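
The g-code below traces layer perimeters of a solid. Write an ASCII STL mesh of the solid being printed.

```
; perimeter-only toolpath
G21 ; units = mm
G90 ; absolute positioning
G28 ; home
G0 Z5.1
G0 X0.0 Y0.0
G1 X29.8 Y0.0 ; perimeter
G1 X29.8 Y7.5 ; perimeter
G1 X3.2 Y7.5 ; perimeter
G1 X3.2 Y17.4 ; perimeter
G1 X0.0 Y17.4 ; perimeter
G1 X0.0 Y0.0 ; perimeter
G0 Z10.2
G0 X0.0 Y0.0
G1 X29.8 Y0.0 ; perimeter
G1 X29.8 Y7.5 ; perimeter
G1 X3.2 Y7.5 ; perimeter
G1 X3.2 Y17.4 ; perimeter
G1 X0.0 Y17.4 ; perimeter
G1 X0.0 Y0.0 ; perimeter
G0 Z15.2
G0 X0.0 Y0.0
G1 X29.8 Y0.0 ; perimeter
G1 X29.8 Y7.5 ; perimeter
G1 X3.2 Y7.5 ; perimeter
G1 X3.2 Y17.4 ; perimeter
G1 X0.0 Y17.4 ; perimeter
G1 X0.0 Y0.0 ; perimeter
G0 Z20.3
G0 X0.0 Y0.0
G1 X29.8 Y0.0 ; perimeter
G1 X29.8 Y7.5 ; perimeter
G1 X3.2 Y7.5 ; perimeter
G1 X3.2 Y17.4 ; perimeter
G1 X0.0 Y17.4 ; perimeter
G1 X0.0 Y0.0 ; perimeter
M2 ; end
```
solid part
  facet normal 0.0000 0.0000 -1.0000
    outer loop
      vertex 29.8 7.5 0.0
      vertex 29.8 0.0 0.0
      vertex 0.0 0.0 0.0
    endloop
  endfacet
  facet normal 0.0000 0.0000 -1.0000
    outer loop
      vertex 3.2 7.5 0.0
      vertex 29.8 7.5 0.0
      vertex 0.0 0.0 0.0
    endloop
  endfacet
  facet normal 0.0000 0.0000 -1.0000
    outer loop
      vertex 3.2 17.4 0.0
      vertex 3.2 7.5 0.0
      vertex 0.0 0.0 0.0
    endloop
  endfacet
  facet normal 0.0000 0.0000 -1.0000
    outer loop
      vertex 0.0 17.4 0.0
      vertex 3.2 17.4 0.0
      vertex 0.0 0.0 0.0
    endloop
  endfacet
  facet normal 0.0000 0.0000 1.0000
    outer loop
      vertex 0.0 0.0 20.3
      vertex 29.8 0.0 20.3
      vertex 29.8 7.5 20.3
    endloop
  endfacet
  facet normal 0.0000 0.0000 1.0000
    outer loop
      vertex 0.0 0.0 20.3
      vertex 29.8 7.5 20.3
      vertex 3.2 7.5 20.3
    endloop
  endfacet
  facet normal 0.0000 0.0000 1.0000
    outer loop
      vertex 0.0 0.0 20.3
      vertex 3.2 7.5 20.3
      vertex 3.2 17.4 20.3
    endloop
  endfacet
  facet normal 0.0000 0.0000 1.0000
    outer loop
      vertex 0.0 0.0 20.3
      vertex 3.2 17.4 20.3
      vertex 0.0 17.4 20.3
    endloop
  endfacet
  facet normal 0.0000 -1.0000 0.0000
    outer loop
      vertex 0.0 0.0 0.0
      vertex 29.8 0.0 0.0
      vertex 29.8 0.0 20.3
    endloop
  endfacet
  facet normal 0.0000 -1.0000 0.0000
    outer loop
      vertex 0.0 0.0 0.0
      vertex 29.8 0.0 20.3
      vertex 0.0 0.0 20.3
    endloop
  endfacet
  facet normal 1.0000 0.0000 0.0000
    outer loop
      vertex 29.8 0.0 0.0
      vertex 29.8 7.5 0.0
      vertex 29.8 7.5 20.3
    endloop
  endfacet
  facet normal 1.0000 0.0000 0.0000
    outer loop
      vertex 29.8 0.0 0.0
      vertex 29.8 7.5 20.3
      vertex 29.8 0.0 20.3
    endloop
  endfacet
  facet normal 0.0000 1.0000 0.0000
    outer loop
      vertex 29.8 7.5 0.0
      vertex 3.2 7.5 0.0
      vertex 3.2 7.5 20.3
    endloop
  endfacet
  facet normal 0.0000 1.0000 0.0000
    outer loop
      vertex 29.8 7.5 0.0
      vertex 3.2 7.5 20.3
      vertex 29.8 7.5 20.3
    endloop
  endfacet
  facet normal 1.0000 0.0000 0.0000
    outer loop
      vertex 3.2 7.5 0.0
      vertex 3.2 17.4 0.0
      vertex 3.2 17.4 20.3
    endloop
  endfacet
  facet normal 1.0000 0.0000 0.0000
    outer loop
      vertex 3.2 7.5 0.0
      vertex 3.2 17.4 20.3
      vertex 3.2 7.5 20.3
    endloop
  endfacet
  facet normal 0.0000 1.0000 0.0000
    outer loop
      vertex 3.2 17.4 0.0
      vertex 0.0 17.4 0.0
      vertex 0.0 17.4 20.3
    endloop
  endfacet
  facet normal 0.0000 1.0000 0.0000
    outer loop
      vertex 3.2 17.4 0.0
      vertex 0.0 17.4 20.3
      vertex 3.2 17.4 20.3
    endloop
  endfacet
  facet normal -1.0000 0.0000 0.0000
    outer loop
      vertex 0.0 17.4 0.0
      vertex 0.0 0.0 0.0
      vertex 0.0 0.0 20.3
    endloop
  endfacet
  facet normal -1.0000 0.0000 0.0000
    outer loop
      vertex 0.0 17.4 0.0
      vertex 0.0 0.0 20.3
      vertex 0.0 17.4 20.3
    endloop
  endfacet
endsolid part

The G0 Z moves step by Δz≈5.1 mm. Every layer's G1 loop is the same polygon, so the solid is a straight extrusion of it from z=0 to z≈20.3. Closing with flat bottom and top caps and triangulating gives 20 facets — an L-shaped prism: outer 29.8 × 17.4 mm, arm thicknesses ≈ 7.5 mm (horizontal) and 3.2 mm (vertical), extruded 20.3 mm in z.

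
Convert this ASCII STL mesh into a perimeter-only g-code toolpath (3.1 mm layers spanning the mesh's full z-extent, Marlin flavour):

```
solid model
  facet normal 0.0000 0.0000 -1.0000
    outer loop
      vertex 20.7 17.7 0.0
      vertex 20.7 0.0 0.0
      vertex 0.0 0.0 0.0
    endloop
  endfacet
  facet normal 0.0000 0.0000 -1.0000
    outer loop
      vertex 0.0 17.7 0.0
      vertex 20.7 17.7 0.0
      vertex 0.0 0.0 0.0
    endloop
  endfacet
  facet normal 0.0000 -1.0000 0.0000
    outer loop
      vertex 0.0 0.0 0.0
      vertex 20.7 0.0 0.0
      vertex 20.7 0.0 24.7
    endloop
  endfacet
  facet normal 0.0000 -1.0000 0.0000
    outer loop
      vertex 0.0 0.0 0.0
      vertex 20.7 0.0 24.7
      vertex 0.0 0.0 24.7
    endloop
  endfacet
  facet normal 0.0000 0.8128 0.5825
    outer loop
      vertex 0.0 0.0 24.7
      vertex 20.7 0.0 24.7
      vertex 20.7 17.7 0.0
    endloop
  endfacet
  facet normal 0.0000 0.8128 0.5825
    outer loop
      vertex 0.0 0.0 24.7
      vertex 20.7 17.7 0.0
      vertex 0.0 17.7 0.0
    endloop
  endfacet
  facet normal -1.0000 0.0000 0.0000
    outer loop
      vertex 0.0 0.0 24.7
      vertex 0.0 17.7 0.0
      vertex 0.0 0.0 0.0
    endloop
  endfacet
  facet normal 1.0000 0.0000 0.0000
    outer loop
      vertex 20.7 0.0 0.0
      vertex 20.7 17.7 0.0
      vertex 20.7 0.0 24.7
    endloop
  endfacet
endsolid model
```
; perimeter-only toolpath
G21 ; units = mm
G90 ; absolute positioning
G28 ; home
; layer 1
G0 Z3.1
G0 X0.0 Y0.0
G1 X20.7 Y0.0
G1 X20.7 Y15.5
G1 X0.0 Y15.5
G1 X0.0 Y0.0
; layer 2
G0 Z6.2
G0 X0.0 Y0.0
G1 X20.7 Y0.0
G1 X20.7 Y13.3
G1 X0.0 Y13.3
G1 X0.0 Y0.0
; layer 3
G0 Z9.3
G0 X0.0 Y0.0
G1 X20.7 Y0.0
G1 X20.7 Y11.1
G1 X0.0 Y11.1
G1 X0.0 Y0.0
; layer 4
G0 Z12.3
G0 X0.0 Y0.0
G1 X20.7 Y0.0
G1 X20.7 Y8.8
G1 X0.0 Y8.8
G1 X0.0 Y0.0
; layer 5
G0 Z15.4
G0 X0.0 Y0.0
G1 X20.7 Y0.0
G1 X20.7 Y6.6
G1 X0.0 Y6.6
G1 X0.0 Y0.0
; layer 6
G0 Z18.5
G0 X0.0 Y0.0
G1 X20.7 Y0.0
G1 X20.7 Y4.4
G1 X0.0 Y4.4
G1 X0.0 Y0.0
; layer 7
G0 Z21.6
G0 X0.0 Y0.0
G1 X20.7 Y0.0
G1 X20.7 Y2.2
G1 X0.0 Y2.2
G1 X0.0 Y0.0
M2 ; end

The solid is a wedge (ramp): 20.7 × 17.7 mm base, rising to 24.7 mm along the y=0 edge and sloping linearly to z=0 at y=17.7. Slicing at Δz = 3.1 mm — 8 equal slices spanning the solid's height, so layer i sits at z = i·h/8 — gives 7 non-empty perimeters. Each is a 4-segment closed polygon; G0 lifts to the layer z and rapids to the start vertex, then G1 traces the edges. The cross-section shrinks linearly with z (the slice at the apex is degenerate and omitted).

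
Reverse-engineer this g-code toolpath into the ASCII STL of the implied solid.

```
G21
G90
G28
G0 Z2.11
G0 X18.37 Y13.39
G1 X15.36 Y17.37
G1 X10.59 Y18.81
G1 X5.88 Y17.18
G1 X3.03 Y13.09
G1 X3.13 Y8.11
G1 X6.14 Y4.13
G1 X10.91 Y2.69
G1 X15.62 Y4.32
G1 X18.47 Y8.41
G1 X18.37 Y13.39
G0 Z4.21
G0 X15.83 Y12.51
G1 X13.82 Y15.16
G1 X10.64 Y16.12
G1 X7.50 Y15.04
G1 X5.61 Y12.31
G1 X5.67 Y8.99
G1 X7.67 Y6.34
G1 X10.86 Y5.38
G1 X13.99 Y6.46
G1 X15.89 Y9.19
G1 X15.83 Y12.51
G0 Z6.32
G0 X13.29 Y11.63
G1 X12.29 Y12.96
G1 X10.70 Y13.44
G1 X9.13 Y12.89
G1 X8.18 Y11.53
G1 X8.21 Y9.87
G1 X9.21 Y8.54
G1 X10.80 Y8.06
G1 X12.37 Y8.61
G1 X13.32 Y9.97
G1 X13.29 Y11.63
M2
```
solid part
  facet normal 0.0000 0.0000 -1.0000
    outer loop
      vertex 10.54 21.50 0.00
      vertex 16.90 19.57 0.00
      vertex 20.91 14.27 0.00
    endloop
  endfacet
  facet normal 0.0000 0.0000 -1.0000
    outer loop
      vertex 4.26 19.32 0.00
      vertex 10.54 21.50 0.00
      vertex 20.91 14.27 0.00
    endloop
  endfacet
  facet normal 0.0000 0.0000 -1.0000
    outer loop
      vertex 0.46 13.87 0.00
      vertex 4.26 19.32 0.00
      vertex 20.91 14.27 0.00
    endloop
  endfacet
  facet normal 0.0000 0.0000 -1.0000
    outer loop
      vertex 0.59 7.23 0.00
      vertex 0.46 13.87 0.00
      vertex 20.91 14.27 0.00
    endloop
  endfacet
  facet normal 0.0000 0.0000 -1.0000
    outer loop
      vertex 4.60 1.93 0.00
      vertex 0.59 7.23 0.00
      vertex 20.91 14.27 0.00
    endloop
  endfacet
  facet normal 0.0000 0.0000 -1.0000
    outer loop
      vertex 10.96 0.00 0.00
      vertex 4.60 1.93 0.00
      vertex 20.91 14.27 0.00
    endloop
  endfacet
  facet normal 0.0000 0.0000 -1.0000
    outer loop
      vertex 17.24 2.18 0.00
      vertex 10.96 0.00 0.00
      vertex 20.91 14.27 0.00
    endloop
  endfacet
  facet normal 0.0000 0.0000 -1.0000
    outer loop
      vertex 21.04 7.63 0.00
      vertex 17.24 2.18 0.00
      vertex 20.91 14.27 0.00
    endloop
  endfacet
  facet normal 0.5073 0.3838 0.7716
    outer loop
      vertex 20.91 14.27 0.00
      vertex 16.90 19.57 0.00
      vertex 10.75 10.75 8.43
    endloop
  endfacet
  facet normal 0.1847 0.6087 0.7716
    outer loop
      vertex 16.90 19.57 0.00
      vertex 10.54 21.50 0.00
      vertex 10.75 10.75 8.43
    endloop
  endfacet
  facet normal -0.2086 0.6010 0.7716
    outer loop
      vertex 10.54 21.50 0.00
      vertex 4.26 19.32 0.00
      vertex 10.75 10.75 8.43
    endloop
  endfacet
  facet normal -0.5218 0.3638 0.7716
    outer loop
      vertex 4.26 19.32 0.00
      vertex 0.46 13.87 0.00
      vertex 10.75 10.75 8.43
    endloop
  endfacet
  facet normal -0.6359 -0.0125 0.7716
    outer loop
      vertex 0.46 13.87 0.00
      vertex 0.59 7.23 0.00
      vertex 10.75 10.75 8.43
    endloop
  endfacet
  facet normal -0.5073 -0.3838 0.7716
    outer loop
      vertex 0.59 7.23 0.00
      vertex 4.60 1.93 0.00
      vertex 10.75 10.75 8.43
    endloop
  endfacet
  facet normal -0.1847 -0.6087 0.7716
    outer loop
      vertex 4.60 1.93 0.00
      vertex 10.96 0.00 0.00
      vertex 10.75 10.75 8.43
    endloop
  endfacet
  facet normal 0.2086 -0.6010 0.7716
    outer loop
      vertex 10.96 0.00 0.00
      vertex 17.24 2.18 0.00
      vertex 10.75 10.75 8.43
    endloop
  endfacet
  facet normal 0.5218 -0.3638 0.7716
    outer loop
      vertex 17.24 2.18 0.00
      vertex 21.04 7.63 0.00
      vertex 10.75 10.75 8.43
    endloop
  endfacet
  facet normal 0.6359 0.0125 0.7716
    outer loop
      vertex 21.04 7.63 0.00
      vertex 20.91 14.27 0.00
      vertex 10.75 10.75 8.43
    endloop
  endfacet
endsolid part

The G0 Z moves step by Δz≈2.11 mm. The G1 loops shrink linearly with z, so the solid tapers from its base footprint up to z≈8.43. Closing with a flat bottom cap and the tapered top and triangulating gives 18 facets — a regular 10-sided pyramid, base circumscribed radius ≈ 10.8 mm, apex at z ≈ 8.43 mm.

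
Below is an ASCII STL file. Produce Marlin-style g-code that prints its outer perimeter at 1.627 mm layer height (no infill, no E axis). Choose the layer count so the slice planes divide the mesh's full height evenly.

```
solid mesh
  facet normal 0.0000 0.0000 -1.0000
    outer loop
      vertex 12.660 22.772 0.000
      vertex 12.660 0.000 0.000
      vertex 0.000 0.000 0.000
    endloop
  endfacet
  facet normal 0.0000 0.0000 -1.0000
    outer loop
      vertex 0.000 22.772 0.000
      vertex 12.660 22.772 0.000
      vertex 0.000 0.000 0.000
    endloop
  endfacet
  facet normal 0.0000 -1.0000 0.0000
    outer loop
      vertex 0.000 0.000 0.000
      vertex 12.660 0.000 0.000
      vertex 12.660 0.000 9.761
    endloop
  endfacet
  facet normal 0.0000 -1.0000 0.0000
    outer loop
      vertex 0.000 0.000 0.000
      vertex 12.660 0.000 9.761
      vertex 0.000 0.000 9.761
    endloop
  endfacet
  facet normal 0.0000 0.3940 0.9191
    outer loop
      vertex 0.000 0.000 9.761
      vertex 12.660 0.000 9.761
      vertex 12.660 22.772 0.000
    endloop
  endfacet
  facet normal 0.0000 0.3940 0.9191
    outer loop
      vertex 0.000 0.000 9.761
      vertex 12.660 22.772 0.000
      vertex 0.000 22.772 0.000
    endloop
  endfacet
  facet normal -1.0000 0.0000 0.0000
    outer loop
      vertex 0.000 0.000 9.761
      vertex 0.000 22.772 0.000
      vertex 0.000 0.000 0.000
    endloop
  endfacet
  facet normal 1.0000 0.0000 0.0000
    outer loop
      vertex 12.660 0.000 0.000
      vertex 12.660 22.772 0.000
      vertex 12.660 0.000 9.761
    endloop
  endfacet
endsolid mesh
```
; perimeter-only toolpath
G21 ; units = mm
G90 ; absolute positioning
G28 ; home
; layer 1
G0 Z1.627
G0 X0.000 Y0.000
G1 X12.660 Y0.000
G1 X12.660 Y18.977
G1 X0.000 Y18.977
G1 X0.000 Y0.000
; layer 2
G0 Z3.254
G0 X0.000 Y0.000
G1 X12.660 Y0.000
G1 X12.660 Y15.181
G1 X0.000 Y15.181
G1 X0.000 Y0.000
; layer 3
G0 Z4.880
G0 X0.000 Y0.000
G1 X12.660 Y0.000
G1 X12.660 Y11.386
G1 X0.000 Y11.386
G1 X0.000 Y0.000
; layer 4
G0 Z6.507
G0 X0.000 Y0.000
G1 X12.660 Y0.000
G1 X12.660 Y7.591
G1 X0.000 Y7.591
G1 X0.000 Y0.000
; layer 5
G0 Z8.134
G0 X0.000 Y0.000
G1 X12.660 Y0.000
G1 X12.660 Y3.795
G1 X0.000 Y3.795
G1 X0.000 Y0.000
M2 ; end

The solid is a wedge (ramp): 12.7 × 22.8 mm base, rising to 9.76 mm along the y=0 edge and sloping linearly to z=0 at y=22.8. Slicing at Δz = 1.627 mm — 6 equal slices spanning the solid's height, so layer i sits at z = i·h/6 — gives 5 non-empty perimeters. Each is a 4-segment closed polygon; G0 lifts to the layer z and rapids to the start vertex, then G1 traces the edges. The cross-section shrinks linearly with z (the slice at the apex is degenerate and omitted).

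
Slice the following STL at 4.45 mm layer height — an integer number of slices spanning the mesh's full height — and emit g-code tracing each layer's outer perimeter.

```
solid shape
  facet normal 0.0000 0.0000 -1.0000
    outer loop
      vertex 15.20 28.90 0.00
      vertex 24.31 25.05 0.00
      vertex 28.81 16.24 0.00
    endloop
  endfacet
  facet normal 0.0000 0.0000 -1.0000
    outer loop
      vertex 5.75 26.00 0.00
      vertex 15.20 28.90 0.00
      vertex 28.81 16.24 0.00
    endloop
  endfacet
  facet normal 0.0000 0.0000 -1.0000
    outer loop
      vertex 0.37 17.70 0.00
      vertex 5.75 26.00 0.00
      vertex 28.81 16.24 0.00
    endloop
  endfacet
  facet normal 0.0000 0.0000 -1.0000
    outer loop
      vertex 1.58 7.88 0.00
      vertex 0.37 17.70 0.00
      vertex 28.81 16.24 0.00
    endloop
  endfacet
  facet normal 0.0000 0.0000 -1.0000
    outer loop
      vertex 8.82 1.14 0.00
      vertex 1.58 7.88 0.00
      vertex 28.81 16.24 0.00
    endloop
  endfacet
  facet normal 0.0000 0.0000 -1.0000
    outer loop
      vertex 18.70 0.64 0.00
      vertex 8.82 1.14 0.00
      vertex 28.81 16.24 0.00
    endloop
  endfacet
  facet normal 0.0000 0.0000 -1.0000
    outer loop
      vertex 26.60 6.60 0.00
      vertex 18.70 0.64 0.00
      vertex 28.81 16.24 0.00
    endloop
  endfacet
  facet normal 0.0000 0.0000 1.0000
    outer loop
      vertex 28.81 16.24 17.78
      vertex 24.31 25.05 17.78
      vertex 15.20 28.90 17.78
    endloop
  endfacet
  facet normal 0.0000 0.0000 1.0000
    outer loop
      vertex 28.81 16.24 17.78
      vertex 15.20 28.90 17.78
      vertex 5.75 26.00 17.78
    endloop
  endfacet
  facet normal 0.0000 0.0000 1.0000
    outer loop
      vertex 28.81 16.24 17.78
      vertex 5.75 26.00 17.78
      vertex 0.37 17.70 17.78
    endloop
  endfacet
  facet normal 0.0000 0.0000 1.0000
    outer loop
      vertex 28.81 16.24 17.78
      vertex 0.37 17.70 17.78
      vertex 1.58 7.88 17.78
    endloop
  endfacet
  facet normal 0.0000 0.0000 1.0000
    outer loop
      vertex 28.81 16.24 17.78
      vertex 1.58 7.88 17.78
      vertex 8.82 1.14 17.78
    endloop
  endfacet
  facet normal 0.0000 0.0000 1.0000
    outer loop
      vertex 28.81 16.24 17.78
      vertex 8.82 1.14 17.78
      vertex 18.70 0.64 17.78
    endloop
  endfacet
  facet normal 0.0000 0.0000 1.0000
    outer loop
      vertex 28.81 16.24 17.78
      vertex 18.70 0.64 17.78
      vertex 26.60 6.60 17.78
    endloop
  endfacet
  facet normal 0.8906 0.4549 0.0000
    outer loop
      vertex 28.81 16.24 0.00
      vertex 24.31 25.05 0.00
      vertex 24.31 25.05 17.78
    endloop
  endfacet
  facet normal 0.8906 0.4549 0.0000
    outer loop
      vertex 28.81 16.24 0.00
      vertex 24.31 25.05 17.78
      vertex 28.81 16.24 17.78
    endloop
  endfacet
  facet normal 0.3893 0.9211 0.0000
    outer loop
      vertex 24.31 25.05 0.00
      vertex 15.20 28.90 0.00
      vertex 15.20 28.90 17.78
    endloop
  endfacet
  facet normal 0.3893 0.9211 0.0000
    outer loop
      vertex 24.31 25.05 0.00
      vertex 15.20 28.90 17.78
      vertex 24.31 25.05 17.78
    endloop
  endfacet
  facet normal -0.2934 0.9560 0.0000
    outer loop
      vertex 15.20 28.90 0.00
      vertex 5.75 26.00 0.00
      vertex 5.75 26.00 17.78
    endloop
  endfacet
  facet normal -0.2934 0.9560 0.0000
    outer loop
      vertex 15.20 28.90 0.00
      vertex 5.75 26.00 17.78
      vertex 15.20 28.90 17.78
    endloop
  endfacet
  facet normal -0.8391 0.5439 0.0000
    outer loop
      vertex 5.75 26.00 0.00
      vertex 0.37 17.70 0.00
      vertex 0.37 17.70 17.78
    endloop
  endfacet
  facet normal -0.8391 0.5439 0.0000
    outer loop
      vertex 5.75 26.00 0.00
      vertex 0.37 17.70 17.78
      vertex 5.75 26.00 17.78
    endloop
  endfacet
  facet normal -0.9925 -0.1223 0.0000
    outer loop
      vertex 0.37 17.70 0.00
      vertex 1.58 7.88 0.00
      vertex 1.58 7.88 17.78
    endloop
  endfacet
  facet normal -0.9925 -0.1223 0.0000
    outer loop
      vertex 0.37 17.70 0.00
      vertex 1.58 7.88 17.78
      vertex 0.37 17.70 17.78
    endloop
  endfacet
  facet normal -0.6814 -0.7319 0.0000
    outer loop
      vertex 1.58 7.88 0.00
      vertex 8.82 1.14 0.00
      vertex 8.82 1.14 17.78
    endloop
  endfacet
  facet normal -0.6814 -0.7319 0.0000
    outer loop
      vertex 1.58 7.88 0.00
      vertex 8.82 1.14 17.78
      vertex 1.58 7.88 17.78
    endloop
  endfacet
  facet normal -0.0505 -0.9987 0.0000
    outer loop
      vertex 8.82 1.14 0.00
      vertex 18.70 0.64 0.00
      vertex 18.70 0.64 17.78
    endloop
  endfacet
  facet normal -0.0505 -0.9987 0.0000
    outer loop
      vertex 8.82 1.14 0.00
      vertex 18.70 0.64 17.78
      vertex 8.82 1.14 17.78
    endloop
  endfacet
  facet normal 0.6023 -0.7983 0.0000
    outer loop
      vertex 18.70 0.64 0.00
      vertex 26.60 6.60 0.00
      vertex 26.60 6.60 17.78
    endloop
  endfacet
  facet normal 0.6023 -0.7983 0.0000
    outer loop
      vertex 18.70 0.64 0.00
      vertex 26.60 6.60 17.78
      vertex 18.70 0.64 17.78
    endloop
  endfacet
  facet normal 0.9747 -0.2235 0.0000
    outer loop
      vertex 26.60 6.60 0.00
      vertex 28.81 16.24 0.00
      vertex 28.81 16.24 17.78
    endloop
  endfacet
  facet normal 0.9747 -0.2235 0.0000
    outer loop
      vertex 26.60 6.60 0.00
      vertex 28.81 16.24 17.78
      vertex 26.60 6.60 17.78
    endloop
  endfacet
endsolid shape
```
; perimeter-only toolpath
G21 ; units = mm
G90 ; absolute positioning
G28 ; home
; layer 1
G0 Z4.45
G0 X28.81 Y16.24
G1 X24.31 Y25.05
G1 X15.20 Y28.90
G1 X5.75 Y26.00
G1 X0.37 Y17.70
G1 X1.58 Y7.88
G1 X8.82 Y1.14
G1 X18.70 Y0.64
G1 X26.60 Y6.60
G1 X28.81 Y16.24
; layer 2
G0 Z8.89
G0 X28.81 Y16.24
G1 X24.31 Y25.05
G1 X15.20 Y28.90
G1 X5.75 Y26.00
G1 X0.37 Y17.70
G1 X1.58 Y7.88
G1 X8.82 Y1.14
G1 X18.70 Y0.64
G1 X26.60 Y6.60
G1 X28.81 Y16.24
; layer 3
G0 Z13.34
G0 X28.81 Y16.24
G1 X24.31 Y25.05
G1 X15.20 Y28.90
G1 X5.75 Y26.00
G1 X0.37 Y17.70
G1 X1.58 Y7.88
G1 X8.82 Y1.14
G1 X18.70 Y0.64
G1 X26.60 Y6.60
G1 X28.81 Y16.24
; layer 4
G0 Z17.78
G0 X28.81 Y16.24
G1 X24.31 Y25.05
G1 X15.20 Y28.90
G1 X5.75 Y26.00
G1 X0.37 Y17.70
G1 X1.58 Y7.88
G1 X8.82 Y1.14
G1 X18.70 Y0.64
G1 X26.60 Y6.60
G1 X28.81 Y16.24
M2 ; end

The solid is a regular 9-sided prism (a cylinder approximated with 9 flat sides), circumscribed radius ≈ 14.5 mm, height ≈ 17.8 mm. Slicing at Δz = 4.45 mm — 4 equal slices spanning the solid's height, so layer i sits at z = i·h/4 — gives 4 non-empty perimeters. Each is a 9-segment closed polygon; G0 lifts to the layer z and rapids to the start vertex, then G1 traces the edges.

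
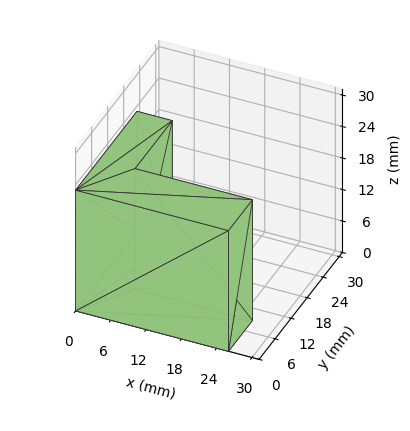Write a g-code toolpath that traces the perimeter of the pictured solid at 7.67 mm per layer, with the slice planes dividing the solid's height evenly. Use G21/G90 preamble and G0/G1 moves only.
Reading the render: the shape is an L-shaped prism: outer 26 × 23 mm, arm thicknesses ≈ 9 mm (horizontal) and 6 mm (vertical), extruded 23 mm in z (dimensions read to the nearest mm from the axis ticks). For the g-code, the solid's height is divided into equal slices at the stated Δz and each level perimeter traced with G1 moves after a G0 lift.

; perimeter-only toolpath
G21 ; units = mm
G90 ; absolute positioning
G28 ; home
; layer 1
G0 Z7.67
G0 X0.00 Y0.00
G1 X26.00 Y0.00
G1 X26.00 Y9.00
G1 X6.00 Y9.00
G1 X6.00 Y23.00
G1 X0.00 Y23.00
G1 X0.00 Y0.00
; layer 2
G0 Z15.33
G0 X0.00 Y0.00
G1 X26.00 Y0.00
G1 X26.00 Y9.00
G1 X6.00 Y9.00
G1 X6.00 Y23.00
G1 X0.00 Y23.00
G1 X0.00 Y0.00
; layer 3
G0 Z23.00
G0 X0.00 Y0.00
G1 X26.00 Y0.00
G1 X26.00 Y9.00
G1 X6.00 Y9.00
G1 X6.00 Y23.00
G1 X0.00 Y23.00
G1 X0.00 Y0.00
M2 ; end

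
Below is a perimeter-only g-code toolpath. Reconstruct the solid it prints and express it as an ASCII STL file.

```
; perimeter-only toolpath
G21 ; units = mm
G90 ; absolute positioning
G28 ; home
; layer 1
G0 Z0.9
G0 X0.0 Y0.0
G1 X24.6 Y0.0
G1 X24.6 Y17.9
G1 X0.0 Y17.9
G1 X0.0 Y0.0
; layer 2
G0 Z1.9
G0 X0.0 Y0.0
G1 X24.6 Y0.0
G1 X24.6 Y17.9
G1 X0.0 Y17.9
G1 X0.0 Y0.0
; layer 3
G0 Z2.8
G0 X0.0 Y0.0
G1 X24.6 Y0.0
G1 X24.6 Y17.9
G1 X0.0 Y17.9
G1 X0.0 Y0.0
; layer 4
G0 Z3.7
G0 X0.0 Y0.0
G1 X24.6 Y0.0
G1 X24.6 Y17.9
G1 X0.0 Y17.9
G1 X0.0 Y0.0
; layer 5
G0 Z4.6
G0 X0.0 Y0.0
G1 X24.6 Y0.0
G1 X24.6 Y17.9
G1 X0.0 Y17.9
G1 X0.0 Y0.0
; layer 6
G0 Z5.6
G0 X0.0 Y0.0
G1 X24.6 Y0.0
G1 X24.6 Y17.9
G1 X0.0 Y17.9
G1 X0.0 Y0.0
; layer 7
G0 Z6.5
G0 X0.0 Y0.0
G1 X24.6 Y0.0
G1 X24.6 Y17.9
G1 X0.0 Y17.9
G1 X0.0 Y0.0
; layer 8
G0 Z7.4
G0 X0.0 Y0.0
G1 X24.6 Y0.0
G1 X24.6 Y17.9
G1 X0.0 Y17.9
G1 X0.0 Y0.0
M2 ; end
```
solid part
  facet normal 0.0000 0.0000 -1.0000
    outer loop
      vertex 24.6 17.9 0.0
      vertex 24.6 0.0 0.0
      vertex 0.0 0.0 0.0
    endloop
  endfacet
  facet normal 0.0000 0.0000 -1.0000
    outer loop
      vertex 0.0 17.9 0.0
      vertex 24.6 17.9 0.0
      vertex 0.0 0.0 0.0
    endloop
  endfacet
  facet normal 0.0000 0.0000 1.0000
    outer loop
      vertex 0.0 0.0 7.4
      vertex 24.6 0.0 7.4
      vertex 24.6 17.9 7.4
    endloop
  endfacet
  facet normal 0.0000 0.0000 1.0000
    outer loop
      vertex 0.0 0.0 7.4
      vertex 24.6 17.9 7.4
      vertex 0.0 17.9 7.4
    endloop
  endfacet
  facet normal 0.0000 -1.0000 0.0000
    outer loop
      vertex 0.0 0.0 0.0
      vertex 24.6 0.0 0.0
      vertex 24.6 0.0 7.4
    endloop
  endfacet
  facet normal 0.0000 -1.0000 0.0000
    outer loop
      vertex 0.0 0.0 0.0
      vertex 24.6 0.0 7.4
      vertex 0.0 0.0 7.4
    endloop
  endfacet
  facet normal 0.0000 1.0000 0.0000
    outer loop
      vertex 24.6 17.9 7.4
      vertex 24.6 17.9 0.0
      vertex 0.0 17.9 0.0
    endloop
  endfacet
  facet normal 0.0000 1.0000 0.0000
    outer loop
      vertex 0.0 17.9 7.4
      vertex 24.6 17.9 7.4
      vertex 0.0 17.9 0.0
    endloop
  endfacet
  facet normal -1.0000 0.0000 0.0000
    outer loop
      vertex 0.0 17.9 7.4
      vertex 0.0 17.9 0.0
      vertex 0.0 0.0 0.0
    endloop
  endfacet
  facet normal -1.0000 0.0000 0.0000
    outer loop
      vertex 0.0 0.0 7.4
      vertex 0.0 17.9 7.4
      vertex 0.0 0.0 0.0
    endloop
  endfacet
  facet normal 1.0000 0.0000 0.0000
    outer loop
      vertex 24.6 0.0 0.0
      vertex 24.6 17.9 0.0
      vertex 24.6 17.9 7.4
    endloop
  endfacet
  facet normal 1.0000 0.0000 0.0000
    outer loop
      vertex 24.6 0.0 0.0
      vertex 24.6 17.9 7.4
      vertex 24.6 0.0 7.4
    endloop
  endfacet
endsolid part

The G0 Z moves step by Δz≈0.9 mm. Every layer's G1 loop is the same polygon, so the solid is a straight extrusion of it from z=0 to z≈7.4. Closing with flat bottom and top caps and triangulating gives 12 facets — a rectangular box, roughly 24.6 × 17.9 mm footprint and 7.4 mm tall.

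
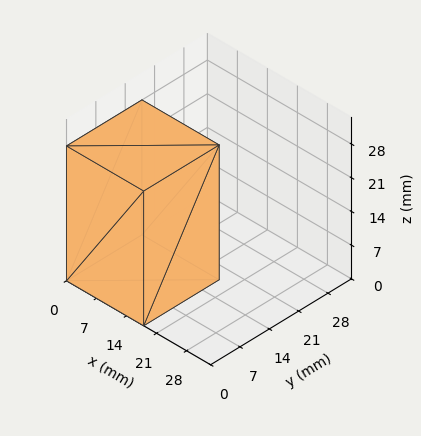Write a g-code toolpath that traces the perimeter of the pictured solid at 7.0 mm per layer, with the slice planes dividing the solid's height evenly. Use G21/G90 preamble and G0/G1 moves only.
Reading the render: the shape is a rectangular box, roughly 18 × 18 mm footprint and 28 mm tall (dimensions read to the nearest mm from the axis ticks). For the g-code, the solid's height is divided into equal slices at the stated Δz and each level perimeter traced with G1 moves after a G0 lift.

; perimeter-only toolpath
G21 ; units = mm
G90 ; absolute positioning
G28 ; home
; layer 1
G0 Z7.0
G0 X0.0 Y0.0
G1 X18.0 Y0.0
G1 X18.0 Y18.0
G1 X0.0 Y18.0
G1 X0.0 Y0.0
; layer 2
G0 Z14.0
G0 X0.0 Y0.0
G1 X18.0 Y0.0
G1 X18.0 Y18.0
G1 X0.0 Y18.0
G1 X0.0 Y0.0
; layer 3
G0 Z21.0
G0 X0.0 Y0.0
G1 X18.0 Y0.0
G1 X18.0 Y18.0
G1 X0.0 Y18.0
G1 X0.0 Y0.0
; layer 4
G0 Z28.0
G0 X0.0 Y0.0
G1 X18.0 Y0.0
G1 X18.0 Y18.0
G1 X0.0 Y18.0
G1 X0.0 Y0.0
M2 ; end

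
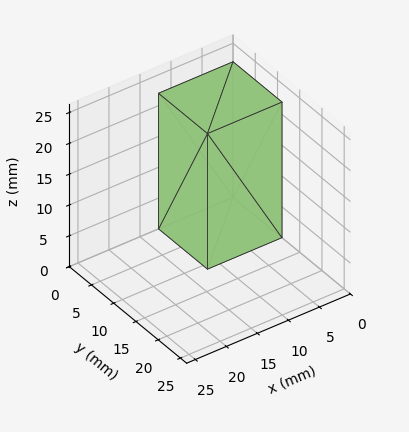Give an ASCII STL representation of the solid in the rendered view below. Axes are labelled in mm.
Reading the render: the shape is a rectangular box, roughly 12 × 11 mm footprint and 22 mm tall (dimensions read to the nearest mm from the axis ticks). For the STL, each face is triangulated and given an outward normal.

solid part
  facet normal 0.0000 0.0000 -1.0000
    outer loop
      vertex 12.0 11.0 0.0
      vertex 12.0 0.0 0.0
      vertex 0.0 0.0 0.0
    endloop
  endfacet
  facet normal 0.0000 0.0000 -1.0000
    outer loop
      vertex 0.0 11.0 0.0
      vertex 12.0 11.0 0.0
      vertex 0.0 0.0 0.0
    endloop
  endfacet
  facet normal 0.0000 0.0000 1.0000
    outer loop
      vertex 0.0 0.0 22.0
      vertex 12.0 0.0 22.0
      vertex 12.0 11.0 22.0
    endloop
  endfacet
  facet normal 0.0000 0.0000 1.0000
    outer loop
      vertex 0.0 0.0 22.0
      vertex 12.0 11.0 22.0
      vertex 0.0 11.0 22.0
    endloop
  endfacet
  facet normal 0.0000 -1.0000 0.0000
    outer loop
      vertex 0.0 0.0 0.0
      vertex 12.0 0.0 0.0
      vertex 12.0 0.0 22.0
    endloop
  endfacet
  facet normal 0.0000 -1.0000 0.0000
    outer loop
      vertex 0.0 0.0 0.0
      vertex 12.0 0.0 22.0
      vertex 0.0 0.0 22.0
    endloop
  endfacet
  facet normal 0.0000 1.0000 0.0000
    outer loop
      vertex 12.0 11.0 22.0
      vertex 12.0 11.0 0.0
      vertex 0.0 11.0 0.0
    endloop
  endfacet
  facet normal 0.0000 1.0000 0.0000
    outer loop
      vertex 0.0 11.0 22.0
      vertex 12.0 11.0 22.0
      vertex 0.0 11.0 0.0
    endloop
  endfacet
  facet normal -1.0000 0.0000 0.0000
    outer loop
      vertex 0.0 11.0 22.0
      vertex 0.0 11.0 0.0
      vertex 0.0 0.0 0.0
    endloop
  endfacet
  facet normal -1.0000 0.0000 0.0000
    outer loop
      vertex 0.0 0.0 22.0
      vertex 0.0 11.0 22.0
      vertex 0.0 0.0 0.0
    endloop
  endfacet
  facet normal 1.0000 0.0000 0.0000
    outer loop
      vertex 12.0 0.0 0.0
      vertex 12.0 11.0 0.0
      vertex 12.0 11.0 22.0
    endloop
  endfacet
  facet normal 1.0000 0.0000 0.0000
    outer loop
      vertex 12.0 0.0 0.0
      vertex 12.0 11.0 22.0
      vertex 12.0 0.0 22.0
    endloop
  endfacet
endsolid part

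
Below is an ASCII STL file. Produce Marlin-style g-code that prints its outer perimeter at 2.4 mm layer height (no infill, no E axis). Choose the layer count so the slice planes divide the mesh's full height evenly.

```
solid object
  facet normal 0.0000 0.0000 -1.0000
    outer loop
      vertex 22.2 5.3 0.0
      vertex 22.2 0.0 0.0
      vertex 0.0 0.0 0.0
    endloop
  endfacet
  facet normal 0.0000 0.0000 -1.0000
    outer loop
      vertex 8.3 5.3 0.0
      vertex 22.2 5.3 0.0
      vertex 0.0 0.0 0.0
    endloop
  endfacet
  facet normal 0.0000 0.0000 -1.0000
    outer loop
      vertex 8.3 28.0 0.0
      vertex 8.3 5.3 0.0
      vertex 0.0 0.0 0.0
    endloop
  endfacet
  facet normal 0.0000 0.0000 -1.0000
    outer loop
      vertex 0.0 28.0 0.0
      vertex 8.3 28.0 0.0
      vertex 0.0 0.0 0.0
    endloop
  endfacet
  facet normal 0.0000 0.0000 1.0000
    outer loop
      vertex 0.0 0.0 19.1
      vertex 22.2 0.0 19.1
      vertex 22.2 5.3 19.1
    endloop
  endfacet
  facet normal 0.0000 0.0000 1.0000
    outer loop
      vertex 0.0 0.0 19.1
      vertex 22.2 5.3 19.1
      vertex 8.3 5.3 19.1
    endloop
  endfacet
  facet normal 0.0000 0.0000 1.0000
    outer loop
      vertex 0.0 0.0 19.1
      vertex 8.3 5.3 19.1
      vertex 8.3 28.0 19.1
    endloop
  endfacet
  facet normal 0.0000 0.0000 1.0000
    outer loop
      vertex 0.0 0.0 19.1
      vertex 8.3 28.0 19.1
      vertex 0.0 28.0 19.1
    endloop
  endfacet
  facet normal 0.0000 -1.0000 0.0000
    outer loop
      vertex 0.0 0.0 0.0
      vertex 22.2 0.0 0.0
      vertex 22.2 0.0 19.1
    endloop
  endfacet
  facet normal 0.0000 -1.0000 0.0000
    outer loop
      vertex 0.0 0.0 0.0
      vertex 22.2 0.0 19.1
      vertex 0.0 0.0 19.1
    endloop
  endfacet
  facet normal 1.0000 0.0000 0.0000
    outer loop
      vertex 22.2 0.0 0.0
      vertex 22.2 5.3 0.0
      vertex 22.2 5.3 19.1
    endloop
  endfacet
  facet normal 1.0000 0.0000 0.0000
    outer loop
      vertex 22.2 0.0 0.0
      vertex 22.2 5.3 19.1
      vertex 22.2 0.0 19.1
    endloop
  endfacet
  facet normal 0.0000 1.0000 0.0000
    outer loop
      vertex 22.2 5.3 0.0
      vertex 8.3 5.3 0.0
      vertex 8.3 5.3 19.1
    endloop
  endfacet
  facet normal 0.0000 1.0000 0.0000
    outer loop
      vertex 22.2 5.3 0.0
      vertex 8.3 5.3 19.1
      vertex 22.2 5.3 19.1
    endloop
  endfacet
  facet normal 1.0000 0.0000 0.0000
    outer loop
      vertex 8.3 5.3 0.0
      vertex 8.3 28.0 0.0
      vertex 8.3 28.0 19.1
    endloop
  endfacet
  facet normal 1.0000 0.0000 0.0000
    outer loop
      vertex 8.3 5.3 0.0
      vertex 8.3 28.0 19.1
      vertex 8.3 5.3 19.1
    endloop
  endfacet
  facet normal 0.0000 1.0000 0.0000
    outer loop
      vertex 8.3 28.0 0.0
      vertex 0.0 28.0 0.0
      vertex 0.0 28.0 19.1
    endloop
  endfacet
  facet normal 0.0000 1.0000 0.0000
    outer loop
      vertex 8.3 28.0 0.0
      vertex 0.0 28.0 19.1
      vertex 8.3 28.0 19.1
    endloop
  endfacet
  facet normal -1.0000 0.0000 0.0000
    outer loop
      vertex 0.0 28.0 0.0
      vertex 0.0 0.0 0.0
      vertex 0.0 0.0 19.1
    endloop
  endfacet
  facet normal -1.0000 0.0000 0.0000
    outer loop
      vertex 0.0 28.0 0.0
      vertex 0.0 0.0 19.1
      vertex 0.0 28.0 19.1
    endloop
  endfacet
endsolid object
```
; perimeter-only toolpath
G21 ; units = mm
G90 ; absolute positioning
G28 ; home
; layer 1
G0 Z2.4
G0 X0.0 Y0.0
G1 X22.2 Y0.0
G1 X22.2 Y5.3
G1 X8.3 Y5.3
G1 X8.3 Y28.0
G1 X0.0 Y28.0
G1 X0.0 Y0.0
; layer 2
G0 Z4.8
G0 X0.0 Y0.0
G1 X22.2 Y0.0
G1 X22.2 Y5.3
G1 X8.3 Y5.3
G1 X8.3 Y28.0
G1 X0.0 Y28.0
G1 X0.0 Y0.0
; layer 3
G0 Z7.2
G0 X0.0 Y0.0
G1 X22.2 Y0.0
G1 X22.2 Y5.3
G1 X8.3 Y5.3
G1 X8.3 Y28.0
G1 X0.0 Y28.0
G1 X0.0 Y0.0
; layer 4
G0 Z9.6
G0 X0.0 Y0.0
G1 X22.2 Y0.0
G1 X22.2 Y5.3
G1 X8.3 Y5.3
G1 X8.3 Y28.0
G1 X0.0 Y28.0
G1 X0.0 Y0.0
; layer 5
G0 Z11.9
G0 X0.0 Y0.0
G1 X22.2 Y0.0
G1 X22.2 Y5.3
G1 X8.3 Y5.3
G1 X8.3 Y28.0
G1 X0.0 Y28.0
G1 X0.0 Y0.0
; layer 6
G0 Z14.3
G0 X0.0 Y0.0
G1 X22.2 Y0.0
G1 X22.2 Y5.3
G1 X8.3 Y5.3
G1 X8.3 Y28.0
G1 X0.0 Y28.0
G1 X0.0 Y0.0
; layer 7
G0 Z16.7
G0 X0.0 Y0.0
G1 X22.2 Y0.0
G1 X22.2 Y5.3
G1 X8.3 Y5.3
G1 X8.3 Y28.0
G1 X0.0 Y28.0
G1 X0.0 Y0.0
; layer 8
G0 Z19.1
G0 X0.0 Y0.0
G1 X22.2 Y0.0
G1 X22.2 Y5.3
G1 X8.3 Y5.3
G1 X8.3 Y28.0
G1 X0.0 Y28.0
G1 X0.0 Y0.0
M2 ; end

The solid is an L-shaped prism: outer 22.2 × 28 mm, arm thicknesses ≈ 5.3 mm (horizontal) and 8.3 mm (vertical), extruded 19.1 mm in z. Slicing at Δz = 2.4 mm — 8 equal slices spanning the solid's height, so layer i sits at z = i·h/8 — gives 8 non-empty perimeters. Each is a 6-segment closed polygon; G0 lifts to the layer z and rapids to the start vertex, then G1 traces the edges.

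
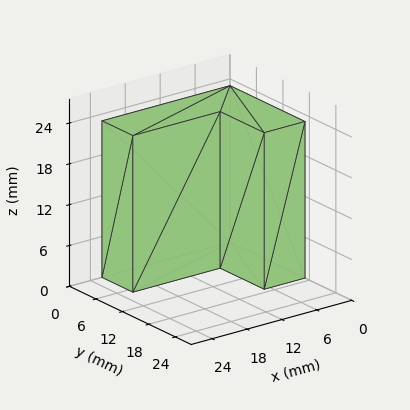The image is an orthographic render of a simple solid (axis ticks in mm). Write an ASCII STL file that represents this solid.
Reading the render: the shape is an L-shaped prism: outer 22 × 17 mm, arm thicknesses ≈ 7 mm (horizontal) and 7 mm (vertical), extruded 23 mm in z (dimensions read to the nearest mm from the axis ticks). For the STL, each face is triangulated and given an outward normal.

solid part
  facet normal 0.0000 0.0000 -1.0000
    outer loop
      vertex 22.0 7.0 0.0
      vertex 22.0 0.0 0.0
      vertex 0.0 0.0 0.0
    endloop
  endfacet
  facet normal 0.0000 0.0000 -1.0000
    outer loop
      vertex 7.0 7.0 0.0
      vertex 22.0 7.0 0.0
      vertex 0.0 0.0 0.0
    endloop
  endfacet
  facet normal 0.0000 0.0000 -1.0000
    outer loop
      vertex 7.0 17.0 0.0
      vertex 7.0 7.0 0.0
      vertex 0.0 0.0 0.0
    endloop
  endfacet
  facet normal 0.0000 0.0000 -1.0000
    outer loop
      vertex 0.0 17.0 0.0
      vertex 7.0 17.0 0.0
      vertex 0.0 0.0 0.0
    endloop
  endfacet
  facet normal 0.0000 0.0000 1.0000
    outer loop
      vertex 0.0 0.0 23.0
      vertex 22.0 0.0 23.0
      vertex 22.0 7.0 23.0
    endloop
  endfacet
  facet normal 0.0000 0.0000 1.0000
    outer loop
      vertex 0.0 0.0 23.0
      vertex 22.0 7.0 23.0
      vertex 7.0 7.0 23.0
    endloop
  endfacet
  facet normal 0.0000 0.0000 1.0000
    outer loop
      vertex 0.0 0.0 23.0
      vertex 7.0 7.0 23.0
      vertex 7.0 17.0 23.0
    endloop
  endfacet
  facet normal 0.0000 0.0000 1.0000
    outer loop
      vertex 0.0 0.0 23.0
      vertex 7.0 17.0 23.0
      vertex 0.0 17.0 23.0
    endloop
  endfacet
  facet normal 0.0000 -1.0000 0.0000
    outer loop
      vertex 0.0 0.0 0.0
      vertex 22.0 0.0 0.0
      vertex 22.0 0.0 23.0
    endloop
  endfacet
  facet normal 0.0000 -1.0000 0.0000
    outer loop
      vertex 0.0 0.0 0.0
      vertex 22.0 0.0 23.0
      vertex 0.0 0.0 23.0
    endloop
  endfacet
  facet normal 1.0000 0.0000 0.0000
    outer loop
      vertex 22.0 0.0 0.0
      vertex 22.0 7.0 0.0
      vertex 22.0 7.0 23.0
    endloop
  endfacet
  facet normal 1.0000 0.0000 0.0000
    outer loop
      vertex 22.0 0.0 0.0
      vertex 22.0 7.0 23.0
      vertex 22.0 0.0 23.0
    endloop
  endfacet
  facet normal 0.0000 1.0000 0.0000
    outer loop
      vertex 22.0 7.0 0.0
      vertex 7.0 7.0 0.0
      vertex 7.0 7.0 23.0
    endloop
  endfacet
  facet normal 0.0000 1.0000 0.0000
    outer loop
      vertex 22.0 7.0 0.0
      vertex 7.0 7.0 23.0
      vertex 22.0 7.0 23.0
    endloop
  endfacet
  facet normal 1.0000 0.0000 0.0000
    outer loop
      vertex 7.0 7.0 0.0
      vertex 7.0 17.0 0.0
      vertex 7.0 17.0 23.0
    endloop
  endfacet
  facet normal 1.0000 0.0000 0.0000
    outer loop
      vertex 7.0 7.0 0.0
      vertex 7.0 17.0 23.0
      vertex 7.0 7.0 23.0
    endloop
  endfacet
  facet normal 0.0000 1.0000 0.0000
    outer loop
      vertex 7.0 17.0 0.0
      vertex 0.0 17.0 0.0
      vertex 0.0 17.0 23.0
    endloop
  endfacet
  facet normal 0.0000 1.0000 0.0000
    outer loop
      vertex 7.0 17.0 0.0
      vertex 0.0 17.0 23.0
      vertex 7.0 17.0 23.0
    endloop
  endfacet
  facet normal -1.0000 0.0000 0.0000
    outer loop
      vertex 0.0 17.0 0.0
      vertex 0.0 0.0 0.0
      vertex 0.0 0.0 23.0
    endloop
  endfacet
  facet normal -1.0000 0.0000 0.0000
    outer loop
      vertex 0.0 17.0 0.0
      vertex 0.0 0.0 23.0
      vertex 0.0 17.0 23.0
    endloop
  endfacet
endsolid part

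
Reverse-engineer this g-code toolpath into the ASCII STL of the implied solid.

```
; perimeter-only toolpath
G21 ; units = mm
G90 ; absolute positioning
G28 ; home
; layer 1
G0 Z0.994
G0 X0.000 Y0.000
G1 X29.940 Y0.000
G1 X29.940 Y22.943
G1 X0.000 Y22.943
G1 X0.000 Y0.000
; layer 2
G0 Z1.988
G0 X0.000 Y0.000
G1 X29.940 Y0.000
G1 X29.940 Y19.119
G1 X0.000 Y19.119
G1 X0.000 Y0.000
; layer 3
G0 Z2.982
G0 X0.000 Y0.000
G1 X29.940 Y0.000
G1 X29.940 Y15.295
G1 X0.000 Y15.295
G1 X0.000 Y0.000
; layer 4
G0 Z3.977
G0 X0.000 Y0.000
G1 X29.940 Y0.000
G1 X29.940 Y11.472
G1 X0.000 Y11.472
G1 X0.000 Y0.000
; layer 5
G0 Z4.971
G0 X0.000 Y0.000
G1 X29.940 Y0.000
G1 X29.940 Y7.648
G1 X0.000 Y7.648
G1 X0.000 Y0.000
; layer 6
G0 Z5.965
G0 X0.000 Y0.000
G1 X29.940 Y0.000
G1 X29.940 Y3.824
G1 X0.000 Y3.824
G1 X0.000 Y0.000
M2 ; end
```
solid part
  facet normal 0.0000 0.0000 -1.0000
    outer loop
      vertex 29.940 26.767 0.000
      vertex 29.940 0.000 0.000
      vertex 0.000 0.000 0.000
    endloop
  endfacet
  facet normal 0.0000 0.0000 -1.0000
    outer loop
      vertex 0.000 26.767 0.000
      vertex 29.940 26.767 0.000
      vertex 0.000 0.000 0.000
    endloop
  endfacet
  facet normal 0.0000 -1.0000 0.0000
    outer loop
      vertex 0.000 0.000 0.000
      vertex 29.940 0.000 0.000
      vertex 29.940 0.000 6.959
    endloop
  endfacet
  facet normal 0.0000 -1.0000 0.0000
    outer loop
      vertex 0.000 0.000 0.000
      vertex 29.940 0.000 6.959
      vertex 0.000 0.000 6.959
    endloop
  endfacet
  facet normal 0.0000 0.2516 0.9678
    outer loop
      vertex 0.000 0.000 6.959
      vertex 29.940 0.000 6.959
      vertex 29.940 26.767 0.000
    endloop
  endfacet
  facet normal 0.0000 0.2516 0.9678
    outer loop
      vertex 0.000 0.000 6.959
      vertex 29.940 26.767 0.000
      vertex 0.000 26.767 0.000
    endloop
  endfacet
  facet normal -1.0000 0.0000 0.0000
    outer loop
      vertex 0.000 0.000 6.959
      vertex 0.000 26.767 0.000
      vertex 0.000 0.000 0.000
    endloop
  endfacet
  facet normal 1.0000 0.0000 0.0000
    outer loop
      vertex 29.940 0.000 0.000
      vertex 29.940 26.767 0.000
      vertex 29.940 0.000 6.959
    endloop
  endfacet
endsolid part

The G0 Z moves step by Δz≈0.994 mm. The G1 loops shrink linearly with z, so the solid tapers from its base footprint up to z≈6.96. Closing with a flat bottom cap and the tapered top and triangulating gives 8 facets — a wedge (ramp): 29.9 × 26.8 mm base, rising to 6.96 mm along the y=0 edge and sloping linearly to z=0 at y=26.8.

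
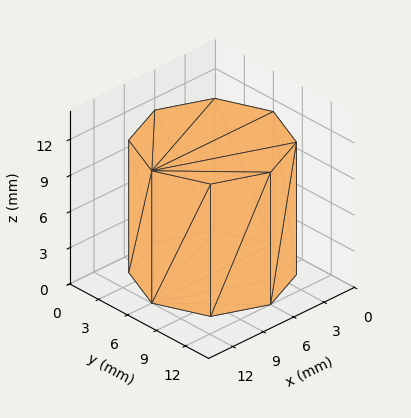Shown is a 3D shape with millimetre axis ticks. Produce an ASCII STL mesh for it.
Reading the render: the shape is a regular 8-sided prism (a cylinder approximated with 8 flat sides), circumscribed radius ≈ 6 mm, height ≈ 11 mm (dimensions read to the nearest mm from the axis ticks). For the STL, each face is triangulated and given an outward normal.

solid part
  facet normal 0.0000 0.0000 -1.0000
    outer loop
      vertex 6.00 12.00 0.00
      vertex 10.24 10.24 0.00
      vertex 12.00 6.00 0.00
    endloop
  endfacet
  facet normal 0.0000 0.0000 -1.0000
    outer loop
      vertex 1.76 10.24 0.00
      vertex 6.00 12.00 0.00
      vertex 12.00 6.00 0.00
    endloop
  endfacet
  facet normal 0.0000 0.0000 -1.0000
    outer loop
      vertex 0.00 6.00 0.00
      vertex 1.76 10.24 0.00
      vertex 12.00 6.00 0.00
    endloop
  endfacet
  facet normal 0.0000 0.0000 -1.0000
    outer loop
      vertex 1.76 1.76 0.00
      vertex 0.00 6.00 0.00
      vertex 12.00 6.00 0.00
    endloop
  endfacet
  facet normal 0.0000 0.0000 -1.0000
    outer loop
      vertex 6.00 0.00 0.00
      vertex 1.76 1.76 0.00
      vertex 12.00 6.00 0.00
    endloop
  endfacet
  facet normal 0.0000 0.0000 -1.0000
    outer loop
      vertex 10.24 1.76 0.00
      vertex 6.00 0.00 0.00
      vertex 12.00 6.00 0.00
    endloop
  endfacet
  facet normal 0.0000 0.0000 1.0000
    outer loop
      vertex 12.00 6.00 11.00
      vertex 10.24 10.24 11.00
      vertex 6.00 12.00 11.00
    endloop
  endfacet
  facet normal 0.0000 0.0000 1.0000
    outer loop
      vertex 12.00 6.00 11.00
      vertex 6.00 12.00 11.00
      vertex 1.76 10.24 11.00
    endloop
  endfacet
  facet normal 0.0000 0.0000 1.0000
    outer loop
      vertex 12.00 6.00 11.00
      vertex 1.76 10.24 11.00
      vertex 0.00 6.00 11.00
    endloop
  endfacet
  facet normal 0.0000 0.0000 1.0000
    outer loop
      vertex 12.00 6.00 11.00
      vertex 0.00 6.00 11.00
      vertex 1.76 1.76 11.00
    endloop
  endfacet
  facet normal 0.0000 0.0000 1.0000
    outer loop
      vertex 12.00 6.00 11.00
      vertex 1.76 1.76 11.00
      vertex 6.00 0.00 11.00
    endloop
  endfacet
  facet normal 0.0000 0.0000 1.0000
    outer loop
      vertex 12.00 6.00 11.00
      vertex 6.00 0.00 11.00
      vertex 10.24 1.76 11.00
    endloop
  endfacet
  facet normal 0.9236 0.3834 0.0000
    outer loop
      vertex 12.00 6.00 0.00
      vertex 10.24 10.24 0.00
      vertex 10.24 10.24 11.00
    endloop
  endfacet
  facet normal 0.9236 0.3834 0.0000
    outer loop
      vertex 12.00 6.00 0.00
      vertex 10.24 10.24 11.00
      vertex 12.00 6.00 11.00
    endloop
  endfacet
  facet normal 0.3834 0.9236 0.0000
    outer loop
      vertex 10.24 10.24 0.00
      vertex 6.00 12.00 0.00
      vertex 6.00 12.00 11.00
    endloop
  endfacet
  facet normal 0.3834 0.9236 0.0000
    outer loop
      vertex 10.24 10.24 0.00
      vertex 6.00 12.00 11.00
      vertex 10.24 10.24 11.00
    endloop
  endfacet
  facet normal -0.3834 0.9236 0.0000
    outer loop
      vertex 6.00 12.00 0.00
      vertex 1.76 10.24 0.00
      vertex 1.76 10.24 11.00
    endloop
  endfacet
  facet normal -0.3834 0.9236 0.0000
    outer loop
      vertex 6.00 12.00 0.00
      vertex 1.76 10.24 11.00
      vertex 6.00 12.00 11.00
    endloop
  endfacet
  facet normal -0.9236 0.3834 0.0000
    outer loop
      vertex 1.76 10.24 0.00
      vertex 0.00 6.00 0.00
      vertex 0.00 6.00 11.00
    endloop
  endfacet
  facet normal -0.9236 0.3834 0.0000
    outer loop
      vertex 1.76 10.24 0.00
      vertex 0.00 6.00 11.00
      vertex 1.76 10.24 11.00
    endloop
  endfacet
  facet normal -0.9236 -0.3834 0.0000
    outer loop
      vertex 0.00 6.00 0.00
      vertex 1.76 1.76 0.00
      vertex 1.76 1.76 11.00
    endloop
  endfacet
  facet normal -0.9236 -0.3834 0.0000
    outer loop
      vertex 0.00 6.00 0.00
      vertex 1.76 1.76 11.00
      vertex 0.00 6.00 11.00
    endloop
  endfacet
  facet normal -0.3834 -0.9236 0.0000
    outer loop
      vertex 1.76 1.76 0.00
      vertex 6.00 0.00 0.00
      vertex 6.00 0.00 11.00
    endloop
  endfacet
  facet normal -0.3834 -0.9236 0.0000
    outer loop
      vertex 1.76 1.76 0.00
      vertex 6.00 0.00 11.00
      vertex 1.76 1.76 11.00
    endloop
  endfacet
  facet normal 0.3834 -0.9236 0.0000
    outer loop
      vertex 6.00 0.00 0.00
      vertex 10.24 1.76 0.00
      vertex 10.24 1.76 11.00
    endloop
  endfacet
  facet normal 0.3834 -0.9236 0.0000
    outer loop
      vertex 6.00 0.00 0.00
      vertex 10.24 1.76 11.00
      vertex 6.00 0.00 11.00
    endloop
  endfacet
  facet normal 0.9236 -0.3834 0.0000
    outer loop
      vertex 10.24 1.76 0.00
      vertex 12.00 6.00 0.00
      vertex 12.00 6.00 11.00
    endloop
  endfacet
  facet normal 0.9236 -0.3834 0.0000
    outer loop
      vertex 10.24 1.76 0.00
      vertex 12.00 6.00 11.00
      vertex 10.24 1.76 11.00
    endloop
  endfacet
endsolid part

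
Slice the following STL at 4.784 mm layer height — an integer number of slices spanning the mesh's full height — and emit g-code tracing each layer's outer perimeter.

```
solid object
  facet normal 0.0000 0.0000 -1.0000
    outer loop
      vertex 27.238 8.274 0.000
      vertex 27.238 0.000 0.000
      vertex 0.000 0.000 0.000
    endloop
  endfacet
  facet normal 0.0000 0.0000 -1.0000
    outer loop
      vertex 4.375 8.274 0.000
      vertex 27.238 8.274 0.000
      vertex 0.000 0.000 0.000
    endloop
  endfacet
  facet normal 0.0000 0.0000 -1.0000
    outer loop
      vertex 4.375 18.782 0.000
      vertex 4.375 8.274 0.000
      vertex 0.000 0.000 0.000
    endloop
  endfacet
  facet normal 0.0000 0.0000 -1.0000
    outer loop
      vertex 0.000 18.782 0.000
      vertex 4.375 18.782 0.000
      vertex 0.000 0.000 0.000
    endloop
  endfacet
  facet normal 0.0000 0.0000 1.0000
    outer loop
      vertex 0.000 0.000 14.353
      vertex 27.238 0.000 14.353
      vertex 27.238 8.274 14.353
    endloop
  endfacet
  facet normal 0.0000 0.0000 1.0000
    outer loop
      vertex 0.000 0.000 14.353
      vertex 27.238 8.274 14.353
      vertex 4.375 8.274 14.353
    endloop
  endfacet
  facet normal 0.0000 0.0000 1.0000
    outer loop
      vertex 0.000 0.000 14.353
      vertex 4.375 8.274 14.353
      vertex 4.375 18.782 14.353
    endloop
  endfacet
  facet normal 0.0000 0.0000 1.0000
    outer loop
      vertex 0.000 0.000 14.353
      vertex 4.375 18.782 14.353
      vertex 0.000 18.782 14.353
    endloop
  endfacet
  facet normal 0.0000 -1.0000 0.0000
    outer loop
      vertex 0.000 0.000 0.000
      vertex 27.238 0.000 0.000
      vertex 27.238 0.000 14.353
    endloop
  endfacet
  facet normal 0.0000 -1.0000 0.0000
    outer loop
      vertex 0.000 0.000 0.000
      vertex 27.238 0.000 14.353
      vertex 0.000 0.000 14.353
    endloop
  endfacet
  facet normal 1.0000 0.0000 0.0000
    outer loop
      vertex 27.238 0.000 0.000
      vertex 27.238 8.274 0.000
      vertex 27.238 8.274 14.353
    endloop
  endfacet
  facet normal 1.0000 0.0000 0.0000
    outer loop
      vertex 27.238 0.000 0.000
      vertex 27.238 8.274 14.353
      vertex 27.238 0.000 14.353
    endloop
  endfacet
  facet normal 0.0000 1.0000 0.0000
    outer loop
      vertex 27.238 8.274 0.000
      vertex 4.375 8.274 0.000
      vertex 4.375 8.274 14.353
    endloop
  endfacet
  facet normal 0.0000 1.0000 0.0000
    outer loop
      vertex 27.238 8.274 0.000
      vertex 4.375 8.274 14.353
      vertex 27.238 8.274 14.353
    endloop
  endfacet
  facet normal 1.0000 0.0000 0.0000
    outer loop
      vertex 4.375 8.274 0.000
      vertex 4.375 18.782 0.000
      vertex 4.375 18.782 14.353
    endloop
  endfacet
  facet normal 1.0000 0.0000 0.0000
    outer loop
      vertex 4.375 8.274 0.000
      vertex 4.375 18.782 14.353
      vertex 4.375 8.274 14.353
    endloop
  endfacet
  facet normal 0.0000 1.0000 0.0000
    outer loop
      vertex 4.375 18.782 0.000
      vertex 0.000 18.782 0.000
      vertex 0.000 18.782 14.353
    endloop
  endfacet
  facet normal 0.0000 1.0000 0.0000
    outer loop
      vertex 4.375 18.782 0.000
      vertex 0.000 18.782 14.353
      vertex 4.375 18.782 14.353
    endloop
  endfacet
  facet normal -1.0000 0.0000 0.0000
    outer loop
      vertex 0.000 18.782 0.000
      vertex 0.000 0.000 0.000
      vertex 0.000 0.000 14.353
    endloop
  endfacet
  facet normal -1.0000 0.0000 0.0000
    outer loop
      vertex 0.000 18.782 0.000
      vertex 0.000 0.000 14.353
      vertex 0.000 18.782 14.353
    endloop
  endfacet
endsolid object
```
; perimeter-only toolpath
G21 ; units = mm
G90 ; absolute positioning
G28 ; home
; layer 1
G0 Z4.784
G0 X0.000 Y0.000
G1 X27.238 Y0.000
G1 X27.238 Y8.274
G1 X4.375 Y8.274
G1 X4.375 Y18.782
G1 X0.000 Y18.782
G1 X0.000 Y0.000
; layer 2
G0 Z9.569
G0 X0.000 Y0.000
G1 X27.238 Y0.000
G1 X27.238 Y8.274
G1 X4.375 Y8.274
G1 X4.375 Y18.782
G1 X0.000 Y18.782
G1 X0.000 Y0.000
; layer 3
G0 Z14.353
G0 X0.000 Y0.000
G1 X27.238 Y0.000
G1 X27.238 Y8.274
G1 X4.375 Y8.274
G1 X4.375 Y18.782
G1 X0.000 Y18.782
G1 X0.000 Y0.000
M2 ; end

The solid is an L-shaped prism: outer 27.2 × 18.8 mm, arm thicknesses ≈ 8.27 mm (horizontal) and 4.38 mm (vertical), extruded 14.4 mm in z. Slicing at Δz = 4.784 mm — 3 equal slices spanning the solid's height, so layer i sits at z = i·h/3 — gives 3 non-empty perimeters. Each is a 6-segment closed polygon; G0 lifts to the layer z and rapids to the start vertex, then G1 traces the edges.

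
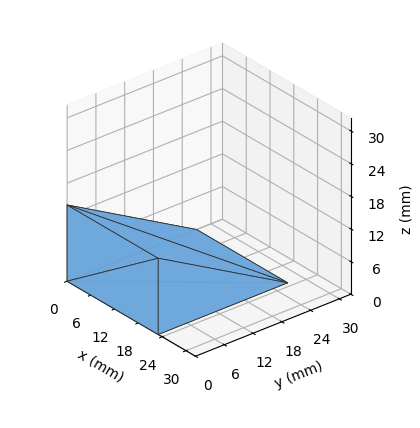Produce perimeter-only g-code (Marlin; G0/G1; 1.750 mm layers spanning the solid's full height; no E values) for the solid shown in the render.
Reading the render: the shape is a wedge (ramp): 23 × 27 mm base, rising to 14 mm along the y=0 edge and sloping linearly to z=0 at y=27 (dimensions read to the nearest mm from the axis ticks). For the g-code, the solid's height is divided into equal slices at the stated Δz and each level perimeter traced with G1 moves after a G0 lift.

; perimeter-only toolpath
G21 ; units = mm
G90 ; absolute positioning
G28 ; home
; layer 1
G0 Z1.750
G0 X0.000 Y0.000
G1 X23.000 Y0.000
G1 X23.000 Y23.625
G1 X0.000 Y23.625
G1 X0.000 Y0.000
; layer 2
G0 Z3.500
G0 X0.000 Y0.000
G1 X23.000 Y0.000
G1 X23.000 Y20.250
G1 X0.000 Y20.250
G1 X0.000 Y0.000
; layer 3
G0 Z5.250
G0 X0.000 Y0.000
G1 X23.000 Y0.000
G1 X23.000 Y16.875
G1 X0.000 Y16.875
G1 X0.000 Y0.000
; layer 4
G0 Z7.000
G0 X0.000 Y0.000
G1 X23.000 Y0.000
G1 X23.000 Y13.500
G1 X0.000 Y13.500
G1 X0.000 Y0.000
; layer 5
G0 Z8.750
G0 X0.000 Y0.000
G1 X23.000 Y0.000
G1 X23.000 Y10.125
G1 X0.000 Y10.125
G1 X0.000 Y0.000
; layer 6
G0 Z10.500
G0 X0.000 Y0.000
G1 X23.000 Y0.000
G1 X23.000 Y6.750
G1 X0.000 Y6.750
G1 X0.000 Y0.000
; layer 7
G0 Z12.250
G0 X0.000 Y0.000
G1 X23.000 Y0.000
G1 X23.000 Y3.375
G1 X0.000 Y3.375
G1 X0.000 Y0.000
M2 ; end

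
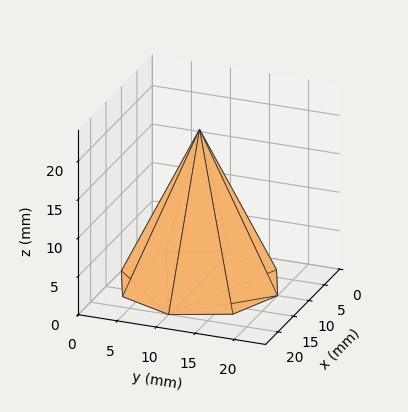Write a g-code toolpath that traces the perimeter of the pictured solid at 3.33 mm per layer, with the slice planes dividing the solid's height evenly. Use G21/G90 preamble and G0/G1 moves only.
Reading the render: the shape is a regular 8-sided pyramid, base circumscribed radius ≈ 10 mm, apex at z ≈ 20 mm (dimensions read to the nearest mm from the axis ticks). For the g-code, the solid's height is divided into equal slices at the stated Δz and each level perimeter traced with G1 moves after a G0 lift.

; perimeter-only toolpath
G21 ; units = mm
G90 ; absolute positioning
G28 ; home
; layer 1
G0 Z3.33
G0 X18.33 Y10.00
G1 X15.89 Y15.89
G1 X10.00 Y18.33
G1 X4.11 Y15.89
G1 X1.67 Y10.00
G1 X4.11 Y4.11
G1 X10.00 Y1.67
G1 X15.89 Y4.11
G1 X18.33 Y10.00
; layer 2
G0 Z6.67
G0 X16.67 Y10.00
G1 X14.71 Y14.71
G1 X10.00 Y16.67
G1 X5.29 Y14.71
G1 X3.33 Y10.00
G1 X5.29 Y5.29
G1 X10.00 Y3.33
G1 X14.71 Y5.29
G1 X16.67 Y10.00
; layer 3
G0 Z10.00
G0 X15.00 Y10.00
G1 X13.54 Y13.54
G1 X10.00 Y15.00
G1 X6.46 Y13.54
G1 X5.00 Y10.00
G1 X6.46 Y6.46
G1 X10.00 Y5.00
G1 X13.54 Y6.46
G1 X15.00 Y10.00
; layer 4
G0 Z13.33
G0 X13.33 Y10.00
G1 X12.36 Y12.36
G1 X10.00 Y13.33
G1 X7.64 Y12.36
G1 X6.67 Y10.00
G1 X7.64 Y7.64
G1 X10.00 Y6.67
G1 X12.36 Y7.64
G1 X13.33 Y10.00
; layer 5
G0 Z16.67
G0 X11.67 Y10.00
G1 X11.18 Y11.18
G1 X10.00 Y11.67
G1 X8.82 Y11.18
G1 X8.33 Y10.00
G1 X8.82 Y8.82
G1 X10.00 Y8.33
G1 X11.18 Y8.82
G1 X11.67 Y10.00
M2 ; end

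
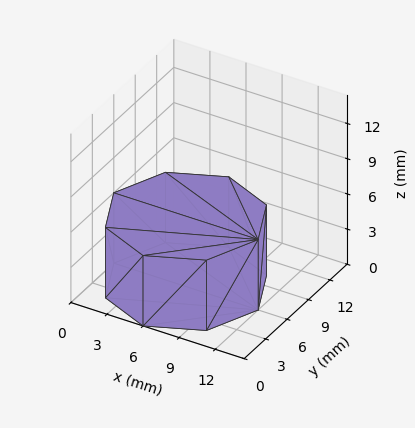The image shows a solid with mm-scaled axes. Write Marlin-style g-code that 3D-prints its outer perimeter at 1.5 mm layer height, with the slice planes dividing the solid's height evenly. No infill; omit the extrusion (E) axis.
Reading the render: the shape is a regular 8-sided prism (a cylinder approximated with 8 flat sides), circumscribed radius ≈ 6 mm, height ≈ 6 mm (dimensions read to the nearest mm from the axis ticks). For the g-code, the solid's height is divided into equal slices at the stated Δz and each level perimeter traced with G1 moves after a G0 lift.

; perimeter-only toolpath
G21 ; units = mm
G90 ; absolute positioning
G28 ; home
; layer 1
G0 Z1.5
G0 X12.0 Y6.0
G1 X10.2 Y10.2
G1 X6.0 Y12.0
G1 X1.8 Y10.2
G1 X0.0 Y6.0
G1 X1.8 Y1.8
G1 X6.0 Y0.0
G1 X10.2 Y1.8
G1 X12.0 Y6.0
; layer 2
G0 Z3.0
G0 X12.0 Y6.0
G1 X10.2 Y10.2
G1 X6.0 Y12.0
G1 X1.8 Y10.2
G1 X0.0 Y6.0
G1 X1.8 Y1.8
G1 X6.0 Y0.0
G1 X10.2 Y1.8
G1 X12.0 Y6.0
; layer 3
G0 Z4.5
G0 X12.0 Y6.0
G1 X10.2 Y10.2
G1 X6.0 Y12.0
G1 X1.8 Y10.2
G1 X0.0 Y6.0
G1 X1.8 Y1.8
G1 X6.0 Y0.0
G1 X10.2 Y1.8
G1 X12.0 Y6.0
; layer 4
G0 Z6.0
G0 X12.0 Y6.0
G1 X10.2 Y10.2
G1 X6.0 Y12.0
G1 X1.8 Y10.2
G1 X0.0 Y6.0
G1 X1.8 Y1.8
G1 X6.0 Y0.0
G1 X10.2 Y1.8
G1 X12.0 Y6.0
M2 ; end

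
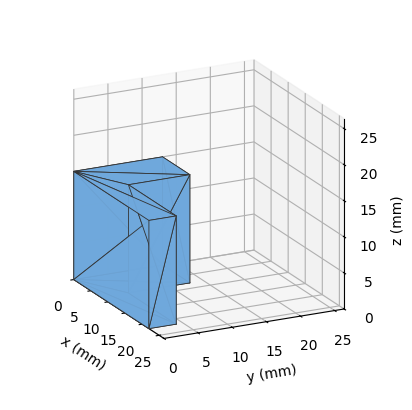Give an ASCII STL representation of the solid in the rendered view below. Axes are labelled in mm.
Reading the render: the shape is an L-shaped prism: outer 22 × 13 mm, arm thicknesses ≈ 4 mm (horizontal) and 8 mm (vertical), extruded 15 mm in z (dimensions read to the nearest mm from the axis ticks). For the STL, each face is triangulated and given an outward normal.

solid part
  facet normal 0.0000 0.0000 -1.0000
    outer loop
      vertex 22.000 4.000 0.000
      vertex 22.000 0.000 0.000
      vertex 0.000 0.000 0.000
    endloop
  endfacet
  facet normal 0.0000 0.0000 -1.0000
    outer loop
      vertex 8.000 4.000 0.000
      vertex 22.000 4.000 0.000
      vertex 0.000 0.000 0.000
    endloop
  endfacet
  facet normal 0.0000 0.0000 -1.0000
    outer loop
      vertex 8.000 13.000 0.000
      vertex 8.000 4.000 0.000
      vertex 0.000 0.000 0.000
    endloop
  endfacet
  facet normal 0.0000 0.0000 -1.0000
    outer loop
      vertex 0.000 13.000 0.000
      vertex 8.000 13.000 0.000
      vertex 0.000 0.000 0.000
    endloop
  endfacet
  facet normal 0.0000 0.0000 1.0000
    outer loop
      vertex 0.000 0.000 15.000
      vertex 22.000 0.000 15.000
      vertex 22.000 4.000 15.000
    endloop
  endfacet
  facet normal 0.0000 0.0000 1.0000
    outer loop
      vertex 0.000 0.000 15.000
      vertex 22.000 4.000 15.000
      vertex 8.000 4.000 15.000
    endloop
  endfacet
  facet normal 0.0000 0.0000 1.0000
    outer loop
      vertex 0.000 0.000 15.000
      vertex 8.000 4.000 15.000
      vertex 8.000 13.000 15.000
    endloop
  endfacet
  facet normal 0.0000 0.0000 1.0000
    outer loop
      vertex 0.000 0.000 15.000
      vertex 8.000 13.000 15.000
      vertex 0.000 13.000 15.000
    endloop
  endfacet
  facet normal 0.0000 -1.0000 0.0000
    outer loop
      vertex 0.000 0.000 0.000
      vertex 22.000 0.000 0.000
      vertex 22.000 0.000 15.000
    endloop
  endfacet
  facet normal 0.0000 -1.0000 0.0000
    outer loop
      vertex 0.000 0.000 0.000
      vertex 22.000 0.000 15.000
      vertex 0.000 0.000 15.000
    endloop
  endfacet
  facet normal 1.0000 0.0000 0.0000
    outer loop
      vertex 22.000 0.000 0.000
      vertex 22.000 4.000 0.000
      vertex 22.000 4.000 15.000
    endloop
  endfacet
  facet normal 1.0000 0.0000 0.0000
    outer loop
      vertex 22.000 0.000 0.000
      vertex 22.000 4.000 15.000
      vertex 22.000 0.000 15.000
    endloop
  endfacet
  facet normal 0.0000 1.0000 0.0000
    outer loop
      vertex 22.000 4.000 0.000
      vertex 8.000 4.000 0.000
      vertex 8.000 4.000 15.000
    endloop
  endfacet
  facet normal 0.0000 1.0000 0.0000
    outer loop
      vertex 22.000 4.000 0.000
      vertex 8.000 4.000 15.000
      vertex 22.000 4.000 15.000
    endloop
  endfacet
  facet normal 1.0000 0.0000 0.0000
    outer loop
      vertex 8.000 4.000 0.000
      vertex 8.000 13.000 0.000
      vertex 8.000 13.000 15.000
    endloop
  endfacet
  facet normal 1.0000 0.0000 0.0000
    outer loop
      vertex 8.000 4.000 0.000
      vertex 8.000 13.000 15.000
      vertex 8.000 4.000 15.000
    endloop
  endfacet
  facet normal 0.0000 1.0000 0.0000
    outer loop
      vertex 8.000 13.000 0.000
      vertex 0.000 13.000 0.000
      vertex 0.000 13.000 15.000
    endloop
  endfacet
  facet normal 0.0000 1.0000 0.0000
    outer loop
      vertex 8.000 13.000 0.000
      vertex 0.000 13.000 15.000
      vertex 8.000 13.000 15.000
    endloop
  endfacet
  facet normal -1.0000 0.0000 0.0000
    outer loop
      vertex 0.000 13.000 0.000
      vertex 0.000 0.000 0.000
      vertex 0.000 0.000 15.000
    endloop
  endfacet
  facet normal -1.0000 0.0000 0.0000
    outer loop
      vertex 0.000 13.000 0.000
      vertex 0.000 0.000 15.000
      vertex 0.000 13.000 15.000
    endloop
  endfacet
endsolid part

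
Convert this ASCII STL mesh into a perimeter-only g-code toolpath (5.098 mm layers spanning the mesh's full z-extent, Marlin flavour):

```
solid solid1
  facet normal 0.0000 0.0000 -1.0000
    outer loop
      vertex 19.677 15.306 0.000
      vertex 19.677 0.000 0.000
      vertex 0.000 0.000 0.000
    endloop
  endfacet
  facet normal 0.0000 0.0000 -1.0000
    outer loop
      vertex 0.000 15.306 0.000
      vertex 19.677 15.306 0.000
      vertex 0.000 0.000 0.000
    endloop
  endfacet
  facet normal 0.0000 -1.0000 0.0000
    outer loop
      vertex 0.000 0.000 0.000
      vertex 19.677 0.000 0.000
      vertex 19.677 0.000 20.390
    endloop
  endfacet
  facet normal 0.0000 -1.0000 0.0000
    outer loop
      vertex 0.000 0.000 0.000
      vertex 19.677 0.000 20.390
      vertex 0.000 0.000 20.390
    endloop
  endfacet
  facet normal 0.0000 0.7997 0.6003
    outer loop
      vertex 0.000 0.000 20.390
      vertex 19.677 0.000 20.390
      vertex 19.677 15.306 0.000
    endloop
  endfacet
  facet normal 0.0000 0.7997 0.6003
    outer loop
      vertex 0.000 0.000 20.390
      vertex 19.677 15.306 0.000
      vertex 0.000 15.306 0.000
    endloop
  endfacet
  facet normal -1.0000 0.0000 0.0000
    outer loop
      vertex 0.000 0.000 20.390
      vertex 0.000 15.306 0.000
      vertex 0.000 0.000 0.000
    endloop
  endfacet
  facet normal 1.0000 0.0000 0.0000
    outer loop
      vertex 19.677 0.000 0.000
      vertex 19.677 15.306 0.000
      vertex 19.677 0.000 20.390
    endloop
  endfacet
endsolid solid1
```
; perimeter-only toolpath
G21 ; units = mm
G90 ; absolute positioning
G28 ; home
; layer 1
G0 Z5.098
G0 X0.000 Y0.000
G1 X19.677 Y0.000
G1 X19.677 Y11.479
G1 X0.000 Y11.479
G1 X0.000 Y0.000
; layer 2
G0 Z10.195
G0 X0.000 Y0.000
G1 X19.677 Y0.000
G1 X19.677 Y7.653
G1 X0.000 Y7.653
G1 X0.000 Y0.000
; layer 3
G0 Z15.293
G0 X0.000 Y0.000
G1 X19.677 Y0.000
G1 X19.677 Y3.826
G1 X0.000 Y3.826
G1 X0.000 Y0.000
M2 ; end

The solid is a wedge (ramp): 19.7 × 15.3 mm base, rising to 20.4 mm along the y=0 edge and sloping linearly to z=0 at y=15.3. Slicing at Δz = 5.098 mm — 4 equal slices spanning the solid's height, so layer i sits at z = i·h/4 — gives 3 non-empty perimeters. Each is a 4-segment closed polygon; G0 lifts to the layer z and rapids to the start vertex, then G1 traces the edges. The cross-section shrinks linearly with z (the slice at the apex is degenerate and omitted).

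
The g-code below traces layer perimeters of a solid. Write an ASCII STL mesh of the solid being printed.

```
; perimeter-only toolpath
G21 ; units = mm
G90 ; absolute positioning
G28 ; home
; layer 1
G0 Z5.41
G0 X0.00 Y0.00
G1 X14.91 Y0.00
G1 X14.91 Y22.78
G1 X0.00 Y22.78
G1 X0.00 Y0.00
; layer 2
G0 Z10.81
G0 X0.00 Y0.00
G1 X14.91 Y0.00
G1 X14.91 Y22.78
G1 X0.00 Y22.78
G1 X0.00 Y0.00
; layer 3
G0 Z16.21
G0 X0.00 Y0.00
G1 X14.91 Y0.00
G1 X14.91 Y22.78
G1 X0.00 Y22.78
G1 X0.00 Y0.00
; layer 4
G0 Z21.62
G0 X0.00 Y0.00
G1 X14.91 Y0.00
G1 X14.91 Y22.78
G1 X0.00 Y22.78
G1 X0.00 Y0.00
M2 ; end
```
solid part
  facet normal 0.0000 0.0000 -1.0000
    outer loop
      vertex 14.91 22.78 0.00
      vertex 14.91 0.00 0.00
      vertex 0.00 0.00 0.00
    endloop
  endfacet
  facet normal 0.0000 0.0000 -1.0000
    outer loop
      vertex 0.00 22.78 0.00
      vertex 14.91 22.78 0.00
      vertex 0.00 0.00 0.00
    endloop
  endfacet
  facet normal 0.0000 0.0000 1.0000
    outer loop
      vertex 0.00 0.00 21.62
      vertex 14.91 0.00 21.62
      vertex 14.91 22.78 21.62
    endloop
  endfacet
  facet normal 0.0000 0.0000 1.0000
    outer loop
      vertex 0.00 0.00 21.62
      vertex 14.91 22.78 21.62
      vertex 0.00 22.78 21.62
    endloop
  endfacet
  facet normal 0.0000 -1.0000 0.0000
    outer loop
      vertex 0.00 0.00 0.00
      vertex 14.91 0.00 0.00
      vertex 14.91 0.00 21.62
    endloop
  endfacet
  facet normal 0.0000 -1.0000 0.0000
    outer loop
      vertex 0.00 0.00 0.00
      vertex 14.91 0.00 21.62
      vertex 0.00 0.00 21.62
    endloop
  endfacet
  facet normal 0.0000 1.0000 0.0000
    outer loop
      vertex 14.91 22.78 21.62
      vertex 14.91 22.78 0.00
      vertex 0.00 22.78 0.00
    endloop
  endfacet
  facet normal 0.0000 1.0000 0.0000
    outer loop
      vertex 0.00 22.78 21.62
      vertex 14.91 22.78 21.62
      vertex 0.00 22.78 0.00
    endloop
  endfacet
  facet normal -1.0000 0.0000 0.0000
    outer loop
      vertex 0.00 22.78 21.62
      vertex 0.00 22.78 0.00
      vertex 0.00 0.00 0.00
    endloop
  endfacet
  facet normal -1.0000 0.0000 0.0000
    outer loop
      vertex 0.00 0.00 21.62
      vertex 0.00 22.78 21.62
      vertex 0.00 0.00 0.00
    endloop
  endfacet
  facet normal 1.0000 0.0000 0.0000
    outer loop
      vertex 14.91 0.00 0.00
      vertex 14.91 22.78 0.00
      vertex 14.91 22.78 21.62
    endloop
  endfacet
  facet normal 1.0000 0.0000 0.0000
    outer loop
      vertex 14.91 0.00 0.00
      vertex 14.91 22.78 21.62
      vertex 14.91 0.00 21.62
    endloop
  endfacet
endsolid part

The G0 Z moves step by Δz≈5.41 mm. Every layer's G1 loop is the same polygon, so the solid is a straight extrusion of it from z=0 to z≈21.6. Closing with flat bottom and top caps and triangulating gives 12 facets — a rectangular box, roughly 14.9 × 22.8 mm footprint and 21.6 mm tall.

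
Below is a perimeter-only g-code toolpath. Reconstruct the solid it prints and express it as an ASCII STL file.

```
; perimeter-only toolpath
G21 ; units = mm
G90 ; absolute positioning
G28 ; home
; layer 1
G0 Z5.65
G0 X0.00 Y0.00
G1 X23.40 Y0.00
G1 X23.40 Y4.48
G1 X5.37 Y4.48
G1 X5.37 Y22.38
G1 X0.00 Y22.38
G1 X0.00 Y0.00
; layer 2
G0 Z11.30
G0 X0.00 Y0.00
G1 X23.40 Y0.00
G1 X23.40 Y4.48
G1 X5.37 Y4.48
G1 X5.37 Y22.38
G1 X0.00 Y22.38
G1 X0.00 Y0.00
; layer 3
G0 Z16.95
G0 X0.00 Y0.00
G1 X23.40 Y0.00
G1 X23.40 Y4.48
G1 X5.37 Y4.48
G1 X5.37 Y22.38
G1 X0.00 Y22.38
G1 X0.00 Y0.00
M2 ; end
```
solid part
  facet normal 0.0000 0.0000 -1.0000
    outer loop
      vertex 23.40 4.48 0.00
      vertex 23.40 0.00 0.00
      vertex 0.00 0.00 0.00
    endloop
  endfacet
  facet normal 0.0000 0.0000 -1.0000
    outer loop
      vertex 5.37 4.48 0.00
      vertex 23.40 4.48 0.00
      vertex 0.00 0.00 0.00
    endloop
  endfacet
  facet normal 0.0000 0.0000 -1.0000
    outer loop
      vertex 5.37 22.38 0.00
      vertex 5.37 4.48 0.00
      vertex 0.00 0.00 0.00
    endloop
  endfacet
  facet normal 0.0000 0.0000 -1.0000
    outer loop
      vertex 0.00 22.38 0.00
      vertex 5.37 22.38 0.00
      vertex 0.00 0.00 0.00
    endloop
  endfacet
  facet normal 0.0000 0.0000 1.0000
    outer loop
      vertex 0.00 0.00 16.95
      vertex 23.40 0.00 16.95
      vertex 23.40 4.48 16.95
    endloop
  endfacet
  facet normal 0.0000 0.0000 1.0000
    outer loop
      vertex 0.00 0.00 16.95
      vertex 23.40 4.48 16.95
      vertex 5.37 4.48 16.95
    endloop
  endfacet
  facet normal 0.0000 0.0000 1.0000
    outer loop
      vertex 0.00 0.00 16.95
      vertex 5.37 4.48 16.95
      vertex 5.37 22.38 16.95
    endloop
  endfacet
  facet normal 0.0000 0.0000 1.0000
    outer loop
      vertex 0.00 0.00 16.95
      vertex 5.37 22.38 16.95
      vertex 0.00 22.38 16.95
    endloop
  endfacet
  facet normal 0.0000 -1.0000 0.0000
    outer loop
      vertex 0.00 0.00 0.00
      vertex 23.40 0.00 0.00
      vertex 23.40 0.00 16.95
    endloop
  endfacet
  facet normal 0.0000 -1.0000 0.0000
    outer loop
      vertex 0.00 0.00 0.00
      vertex 23.40 0.00 16.95
      vertex 0.00 0.00 16.95
    endloop
  endfacet
  facet normal 1.0000 0.0000 0.0000
    outer loop
      vertex 23.40 0.00 0.00
      vertex 23.40 4.48 0.00
      vertex 23.40 4.48 16.95
    endloop
  endfacet
  facet normal 1.0000 0.0000 0.0000
    outer loop
      vertex 23.40 0.00 0.00
      vertex 23.40 4.48 16.95
      vertex 23.40 0.00 16.95
    endloop
  endfacet
  facet normal 0.0000 1.0000 0.0000
    outer loop
      vertex 23.40 4.48 0.00
      vertex 5.37 4.48 0.00
      vertex 5.37 4.48 16.95
    endloop
  endfacet
  facet normal 0.0000 1.0000 0.0000
    outer loop
      vertex 23.40 4.48 0.00
      vertex 5.37 4.48 16.95
      vertex 23.40 4.48 16.95
    endloop
  endfacet
  facet normal 1.0000 0.0000 0.0000
    outer loop
      vertex 5.37 4.48 0.00
      vertex 5.37 22.38 0.00
      vertex 5.37 22.38 16.95
    endloop
  endfacet
  facet normal 1.0000 0.0000 0.0000
    outer loop
      vertex 5.37 4.48 0.00
      vertex 5.37 22.38 16.95
      vertex 5.37 4.48 16.95
    endloop
  endfacet
  facet normal 0.0000 1.0000 0.0000
    outer loop
      vertex 5.37 22.38 0.00
      vertex 0.00 22.38 0.00
      vertex 0.00 22.38 16.95
    endloop
  endfacet
  facet normal 0.0000 1.0000 0.0000
    outer loop
      vertex 5.37 22.38 0.00
      vertex 0.00 22.38 16.95
      vertex 5.37 22.38 16.95
    endloop
  endfacet
  facet normal -1.0000 0.0000 0.0000
    outer loop
      vertex 0.00 22.38 0.00
      vertex 0.00 0.00 0.00
      vertex 0.00 0.00 16.95
    endloop
  endfacet
  facet normal -1.0000 0.0000 0.0000
    outer loop
      vertex 0.00 22.38 0.00
      vertex 0.00 0.00 16.95
      vertex 0.00 22.38 16.95
    endloop
  endfacet
endsolid part

The G0 Z moves step by Δz≈5.65 mm. Every layer's G1 loop is the same polygon, so the solid is a straight extrusion of it from z=0 to z≈16.9. Closing with flat bottom and top caps and triangulating gives 20 facets — an L-shaped prism: outer 23.4 × 22.4 mm, arm thicknesses ≈ 4.48 mm (horizontal) and 5.37 mm (vertical), extruded 16.9 mm in z.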